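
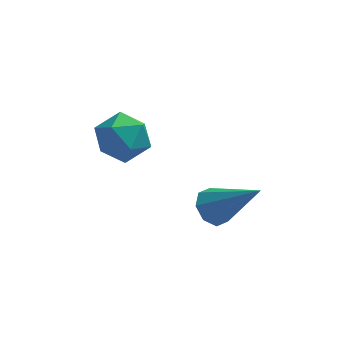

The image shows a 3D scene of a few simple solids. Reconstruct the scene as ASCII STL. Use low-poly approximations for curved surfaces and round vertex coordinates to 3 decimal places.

solid 
facet normal -0.650 0.304 -0.697
outer loop
vertex 2.905 -1.165 -0.323
vertex 2.526 -1.395 -0.07
vertex 2.735 -0.93 -0.062
endloop
endfacet
facet normal 0.785 0.618 -0.046
outer loop
vertex 2.905 -1.165 -0.323
vertex 2.735 -0.93 -0.062
vertex 3.534 -1.865 1.01
endloop
endfacet
facet normal -0.650 0.304 -0.697
outer loop
vertex 2.735 -0.93 -0.062
vertex 2.526 -1.395 -0.07
vertex 2.443 -0.967 0.194
endloop
endfacet
facet normal 0.316 0.819 0.479
outer loop
vertex 2.735 -0.93 -0.062
vertex 2.443 -0.967 0.194
vertex 3.534 -1.865 1.01
endloop
endfacet
facet normal -0.650 0.304 -0.697
outer loop
vertex 2.443 -0.967 0.194
vertex 2.526 -1.395 -0.07
vertex 2.2 -1.255 0.295
endloop
endfacet
facet normal -0.228 0.488 0.842
outer loop
vertex 2.443 -0.967 0.194
vertex 2.2 -1.255 0.295
vertex 3.534 -1.865 1.01
endloop
endfacet
facet normal -0.650 0.302 -0.697
outer loop
vertex 2.2 -1.255 0.295
vertex 2.526 -1.395 -0.07
vertex 2.148 -1.625 0.183
endloop
endfacet
facet normal -0.527 -0.178 0.831
outer loop
vertex 2.2 -1.255 0.295
vertex 2.148 -1.625 0.183
vertex 3.534 -1.865 1.01
endloop
endfacet
facet normal -0.650 0.302 -0.697
outer loop
vertex 2.148 -1.625 0.183
vertex 2.526 -1.395 -0.07
vertex 2.318 -1.861 -0.078
endloop
endfacet
facet normal -0.407 -0.793 0.452
outer loop
vertex 2.148 -1.625 0.183
vertex 2.318 -1.861 -0.078
vertex 3.534 -1.865 1.01
endloop
endfacet
facet normal -0.650 0.302 -0.697
outer loop
vertex 2.318 -1.861 -0.078
vertex 2.526 -1.395 -0.07
vertex 2.61 -1.823 -0.334
endloop
endfacet
facet normal 0.064 -0.995 -0.075
outer loop
vertex 2.318 -1.861 -0.078
vertex 2.61 -1.823 -0.334
vertex 3.534 -1.865 1.01
endloop
endfacet
facet normal -0.651 0.302 -0.697
outer loop
vertex 2.61 -1.823 -0.334
vertex 2.526 -1.395 -0.07
vertex 2.853 -1.535 -0.436
endloop
endfacet
facet normal 0.605 -0.665 -0.437
outer loop
vertex 2.61 -1.823 -0.334
vertex 2.853 -1.535 -0.436
vertex 3.534 -1.865 1.01
endloop
endfacet
facet normal -0.650 0.304 -0.697
outer loop
vertex 2.853 -1.535 -0.436
vertex 2.526 -1.395 -0.07
vertex 2.905 -1.165 -0.323
endloop
endfacet
facet normal 0.905 0.003 -0.426
outer loop
vertex 2.853 -1.535 -0.436
vertex 2.905 -1.165 -0.323
vertex 3.534 -1.865 1.01
endloop
endfacet
facet normal 0.108 0.956 0.271
outer loop
vertex 0.267 0.68 0.866
vertex 0.406 0.474 1.537
vertex 0.94 0.547 1.068
endloop
endfacet
facet normal 0.294 0.863 -0.410
outer loop
vertex 0.267 0.68 0.866
vertex 0.94 0.547 1.068
vertex 0.707 0.323 0.43
endloop
endfacet
facet normal -0.270 0.593 -0.758
outer loop
vertex 0.267 0.68 0.866
vertex 0.707 0.323 0.43
vertex 0.029 0.11 0.505
endloop
endfacet
facet normal -0.803 0.520 -0.291
outer loop
vertex 0.267 0.68 0.866
vertex 0.029 0.11 0.505
vertex -0.158 0.204 1.189
endloop
endfacet
facet normal -0.570 0.745 0.347
outer loop
vertex 0.267 0.68 0.866
vertex -0.158 0.204 1.189
vertex 0.406 0.474 1.537
endloop
endfacet
facet normal 0.817 0.381 -0.432
outer loop
vertex 0.707 0.323 0.43
vertex 0.94 0.547 1.068
vertex 1.118 -0.104 0.831
endloop
endfacet
facet normal 0.517 0.531 0.672
outer loop
vertex 0.94 0.547 1.068
vertex 0.406 0.474 1.537
vertex 0.931 -0.01 1.515
endloop
endfacet
facet normal -0.579 0.187 0.793
outer loop
vertex 0.406 0.474 1.537
vertex -0.158 0.204 1.189
vertex 0.253 -0.223 1.59
endloop
endfacet
facet normal -0.956 -0.175 -0.237
outer loop
vertex -0.158 0.204 1.189
vertex 0.029 0.11 0.505
vertex 0.02 -0.447 0.952
endloop
endfacet
facet normal -0.093 -0.055 -0.994
outer loop
vertex 0.029 0.11 0.505
vertex 0.707 0.323 0.43
vertex 0.554 -0.374 0.483
endloop
endfacet
facet normal 0.803 -0.520 0.291
outer loop
vertex 0.693 -0.58 1.154
vertex 1.118 -0.104 0.831
vertex 0.931 -0.01 1.515
endloop
endfacet
facet normal 0.270 -0.593 0.758
outer loop
vertex 0.693 -0.58 1.154
vertex 0.931 -0.01 1.515
vertex 0.253 -0.223 1.59
endloop
endfacet
facet normal -0.294 -0.863 0.410
outer loop
vertex 0.693 -0.58 1.154
vertex 0.253 -0.223 1.59
vertex 0.02 -0.447 0.952
endloop
endfacet
facet normal -0.108 -0.956 -0.271
outer loop
vertex 0.693 -0.58 1.154
vertex 0.02 -0.447 0.952
vertex 0.554 -0.374 0.483
endloop
endfacet
facet normal 0.570 -0.745 -0.347
outer loop
vertex 0.693 -0.58 1.154
vertex 0.554 -0.374 0.483
vertex 1.118 -0.104 0.831
endloop
endfacet
facet normal 0.956 0.175 0.237
outer loop
vertex 0.931 -0.01 1.515
vertex 1.118 -0.104 0.831
vertex 0.94 0.547 1.068
endloop
endfacet
facet normal 0.093 0.055 0.994
outer loop
vertex 0.253 -0.223 1.59
vertex 0.931 -0.01 1.515
vertex 0.406 0.474 1.537
endloop
endfacet
facet normal -0.817 -0.381 0.432
outer loop
vertex 0.02 -0.447 0.952
vertex 0.253 -0.223 1.59
vertex -0.158 0.204 1.189
endloop
endfacet
facet normal -0.517 -0.531 -0.672
outer loop
vertex 0.554 -0.374 0.483
vertex 0.02 -0.447 0.952
vertex 0.029 0.11 0.505
endloop
endfacet
facet normal 0.579 -0.187 -0.793
outer loop
vertex 1.118 -0.104 0.831
vertex 0.554 -0.374 0.483
vertex 0.707 0.323 0.43
endloop
endfacet

endsolid


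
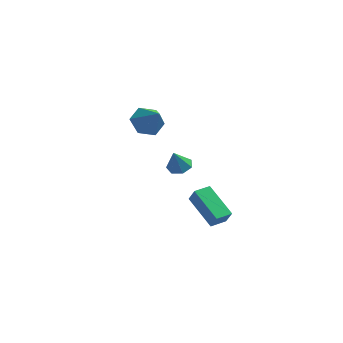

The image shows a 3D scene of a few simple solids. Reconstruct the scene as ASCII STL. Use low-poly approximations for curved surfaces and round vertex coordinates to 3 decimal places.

solid 
facet normal -0.482 0.482 -0.732
outer loop
vertex -0.801 3.157 0.961
vertex -1.592 2.821 1.261
vertex -1.283 3.616 1.581
endloop
endfacet
facet normal 0.842 0.410 0.351
outer loop
vertex -0.801 3.157 0.961
vertex -1.283 3.616 1.581
vertex -0.868 2.099 2.359
endloop
endfacet
facet normal -0.483 0.482 -0.731
outer loop
vertex -1.283 3.616 1.581
vertex -1.592 2.821 1.261
vertex -2.074 3.28 1.882
endloop
endfacet
facet normal 0.127 0.480 0.868
outer loop
vertex -1.283 3.616 1.581
vertex -2.074 3.28 1.882
vertex -0.868 2.099 2.359
endloop
endfacet
facet normal -0.483 0.482 -0.731
outer loop
vertex -2.074 3.28 1.882
vertex -1.592 2.821 1.261
vertex -2.383 2.486 1.562
endloop
endfacet
facet normal -0.491 -0.155 0.858
outer loop
vertex -2.074 3.28 1.882
vertex -2.383 2.486 1.562
vertex -0.868 2.099 2.359
endloop
endfacet
facet normal -0.482 0.481 -0.732
outer loop
vertex -2.383 2.486 1.562
vertex -1.592 2.821 1.261
vertex -1.9 2.027 0.942
endloop
endfacet
facet normal -0.393 -0.859 0.330
outer loop
vertex -2.383 2.486 1.562
vertex -1.9 2.027 0.942
vertex -0.868 2.099 2.359
endloop
endfacet
facet normal -0.483 0.481 -0.732
outer loop
vertex -1.9 2.027 0.942
vertex -1.592 2.821 1.261
vertex -1.11 2.362 0.641
endloop
endfacet
facet normal 0.322 -0.928 -0.187
outer loop
vertex -1.9 2.027 0.942
vertex -1.11 2.362 0.641
vertex -0.868 2.099 2.359
endloop
endfacet
facet normal -0.482 0.482 -0.732
outer loop
vertex -1.11 2.362 0.641
vertex -1.592 2.821 1.261
vertex -0.801 3.157 0.961
endloop
endfacet
facet normal 0.939 -0.294 -0.177
outer loop
vertex -1.11 2.362 0.641
vertex -0.801 3.157 0.961
vertex -0.868 2.099 2.359
endloop
endfacet
facet normal 0.204 0.286 -0.936
outer loop
vertex 1.567 -3.812 2.938
vertex 0.991 -3.624 2.87
vertex 1.472 -3.308 3.071
endloop
endfacet
facet normal 0.768 -0.024 0.640
outer loop
vertex 1.567 -3.812 2.938
vertex 1.472 -3.308 3.071
vertex 0.769 -3.936 3.89
endloop
endfacet
facet normal 0.204 0.285 -0.937
outer loop
vertex 1.472 -3.308 3.071
vertex 0.991 -3.624 2.87
vertex 1.015 -3.043 3.052
endloop
endfacet
facet normal 0.318 0.601 0.734
outer loop
vertex 1.472 -3.308 3.071
vertex 1.015 -3.043 3.052
vertex 0.769 -3.936 3.89
endloop
endfacet
facet normal 0.204 0.285 -0.937
outer loop
vertex 1.015 -3.043 3.052
vertex 0.991 -3.624 2.87
vertex 0.539 -3.215 2.896
endloop
endfacet
facet normal -0.438 0.676 0.592
outer loop
vertex 1.015 -3.043 3.052
vertex 0.539 -3.215 2.896
vertex 0.769 -3.936 3.89
endloop
endfacet
facet normal 0.204 0.285 -0.936
outer loop
vertex 0.539 -3.215 2.896
vertex 0.991 -3.624 2.87
vertex 0.404 -3.696 2.72
endloop
endfacet
facet normal -0.936 0.145 0.322
outer loop
vertex 0.539 -3.215 2.896
vertex 0.404 -3.696 2.72
vertex 0.769 -3.936 3.89
endloop
endfacet
facet normal 0.204 0.285 -0.936
outer loop
vertex 0.404 -3.696 2.72
vertex 0.991 -3.624 2.87
vertex 0.711 -4.123 2.657
endloop
endfacet
facet normal -0.796 -0.591 0.127
outer loop
vertex 0.404 -3.696 2.72
vertex 0.711 -4.123 2.657
vertex 0.769 -3.936 3.89
endloop
endfacet
facet normal 0.204 0.285 -0.936
outer loop
vertex 0.711 -4.123 2.657
vertex 0.991 -3.624 2.87
vertex 1.228 -4.174 2.754
endloop
endfacet
facet normal -0.126 -0.980 0.155
outer loop
vertex 0.711 -4.123 2.657
vertex 1.228 -4.174 2.754
vertex 0.769 -3.936 3.89
endloop
endfacet
facet normal 0.204 0.285 -0.937
outer loop
vertex 1.228 -4.174 2.754
vertex 0.991 -3.624 2.87
vertex 1.567 -3.812 2.938
endloop
endfacet
facet normal 0.569 -0.728 0.383
outer loop
vertex 1.228 -4.174 2.754
vertex 1.567 -3.812 2.938
vertex 0.769 -3.936 3.89
endloop
endfacet
facet normal -0.623 0.635 0.457
outer loop
vertex 1.134 0.015 -1.476
vertex 1.767 0.667 -1.519
vertex 0.826 0.263 -2.24
endloop
endfacet
facet normal -0.695 -0.717 0.048
outer loop
vertex 2.053 -0.987 -3.141
vertex 1.134 0.015 -1.476
vertex 0.826 0.263 -2.24
endloop
endfacet
facet normal -0.623 0.634 0.458
outer loop
vertex 0.826 0.263 -2.24
vertex 1.767 0.667 -1.519
vertex 1.459 0.916 -2.283
endloop
endfacet
facet normal -0.358 0.289 -0.888
outer loop
vertex 1.459 0.916 -2.283
vertex 2.053 -0.987 -3.141
vertex 0.826 0.263 -2.24
endloop
endfacet
facet normal 0.358 -0.289 0.888
outer loop
vertex 1.134 0.015 -1.476
vertex 2.994 -0.583 -2.42
vertex 1.767 0.667 -1.519
endloop
endfacet
facet normal -0.696 -0.717 0.047
outer loop
vertex 2.361 -1.236 -2.377
vertex 1.134 0.015 -1.476
vertex 2.053 -0.987 -3.141
endloop
endfacet
facet normal 0.358 -0.289 0.888
outer loop
vertex 2.361 -1.236 -2.377
vertex 2.994 -0.583 -2.42
vertex 1.134 0.015 -1.476
endloop
endfacet
facet normal 0.696 0.717 -0.047
outer loop
vertex 1.767 0.667 -1.519
vertex 2.994 -0.583 -2.42
vertex 1.459 0.916 -2.283
endloop
endfacet
facet normal -0.358 0.289 -0.888
outer loop
vertex 2.686 -0.335 -3.184
vertex 2.053 -0.987 -3.141
vertex 1.459 0.916 -2.283
endloop
endfacet
facet normal 0.696 0.717 -0.048
outer loop
vertex 1.459 0.916 -2.283
vertex 2.994 -0.583 -2.42
vertex 2.686 -0.335 -3.184
endloop
endfacet
facet normal 0.623 -0.635 -0.458
outer loop
vertex 2.686 -0.335 -3.184
vertex 2.361 -1.236 -2.377
vertex 2.053 -0.987 -3.141
endloop
endfacet
facet normal 0.623 -0.634 -0.457
outer loop
vertex 2.994 -0.583 -2.42
vertex 2.361 -1.236 -2.377
vertex 2.686 -0.335 -3.184
endloop
endfacet

endsolid


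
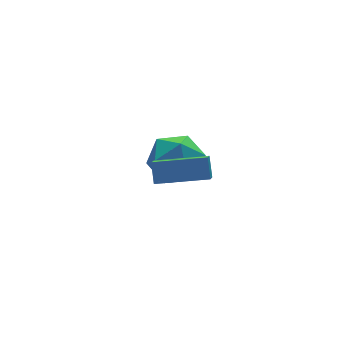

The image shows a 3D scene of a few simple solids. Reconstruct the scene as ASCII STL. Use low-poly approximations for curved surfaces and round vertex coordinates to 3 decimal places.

solid 
facet normal 0.142 0.406 0.903
outer loop
vertex -1.238 3.118 -2.055
vertex -0.696 2.06 -1.664
vertex -0.003 2.965 -2.18
endloop
endfacet
facet normal 0.152 0.907 0.393
outer loop
vertex -1.238 3.118 -2.055
vertex -0.003 2.965 -2.18
vertex -0.667 3.479 -3.108
endloop
endfacet
facet normal -0.471 0.881 0.047
outer loop
vertex -1.238 3.118 -2.055
vertex -0.667 3.479 -3.108
vertex -1.77 2.893 -3.164
endloop
endfacet
facet normal -0.866 0.365 0.341
outer loop
vertex -1.238 3.118 -2.055
vertex -1.77 2.893 -3.164
vertex -1.789 2.015 -2.272
endloop
endfacet
facet normal -0.487 0.072 0.870
outer loop
vertex -1.238 3.118 -2.055
vertex -1.789 2.015 -2.272
vertex -0.696 2.06 -1.664
endloop
endfacet
facet normal 0.669 0.740 -0.069
outer loop
vertex -0.667 3.479 -3.108
vertex -0.003 2.965 -2.18
vertex 0.229 2.645 -3.368
endloop
endfacet
facet normal 0.653 -0.070 0.754
outer loop
vertex -0.003 2.965 -2.18
vertex -0.696 2.06 -1.664
vertex 0.21 1.767 -2.476
endloop
endfacet
facet normal -0.365 -0.611 0.702
outer loop
vertex -0.696 2.06 -1.664
vertex -1.789 2.015 -2.272
vertex -0.893 1.181 -2.532
endloop
endfacet
facet normal -0.979 -0.136 -0.155
outer loop
vertex -1.789 2.015 -2.272
vertex -1.77 2.893 -3.164
vertex -1.557 1.695 -3.46
endloop
endfacet
facet normal -0.339 0.698 -0.630
outer loop
vertex -1.77 2.893 -3.164
vertex -0.667 3.479 -3.108
vertex -0.864 2.6 -3.976
endloop
endfacet
facet normal 0.866 -0.365 -0.341
outer loop
vertex -0.322 1.542 -3.585
vertex 0.229 2.645 -3.368
vertex 0.21 1.767 -2.476
endloop
endfacet
facet normal 0.471 -0.881 -0.047
outer loop
vertex -0.322 1.542 -3.585
vertex 0.21 1.767 -2.476
vertex -0.893 1.181 -2.532
endloop
endfacet
facet normal -0.152 -0.907 -0.393
outer loop
vertex -0.322 1.542 -3.585
vertex -0.893 1.181 -2.532
vertex -1.557 1.695 -3.46
endloop
endfacet
facet normal -0.142 -0.406 -0.903
outer loop
vertex -0.322 1.542 -3.585
vertex -1.557 1.695 -3.46
vertex -0.864 2.6 -3.976
endloop
endfacet
facet normal 0.487 -0.072 -0.870
outer loop
vertex -0.322 1.542 -3.585
vertex -0.864 2.6 -3.976
vertex 0.229 2.645 -3.368
endloop
endfacet
facet normal 0.979 0.136 0.155
outer loop
vertex 0.21 1.767 -2.476
vertex 0.229 2.645 -3.368
vertex -0.003 2.965 -2.18
endloop
endfacet
facet normal 0.339 -0.698 0.630
outer loop
vertex -0.893 1.181 -2.532
vertex 0.21 1.767 -2.476
vertex -0.696 2.06 -1.664
endloop
endfacet
facet normal -0.669 -0.740 0.069
outer loop
vertex -1.557 1.695 -3.46
vertex -0.893 1.181 -2.532
vertex -1.789 2.015 -2.272
endloop
endfacet
facet normal -0.653 0.070 -0.754
outer loop
vertex -0.864 2.6 -3.976
vertex -1.557 1.695 -3.46
vertex -1.77 2.893 -3.164
endloop
endfacet
facet normal 0.365 0.611 -0.702
outer loop
vertex 0.229 2.645 -3.368
vertex -0.864 2.6 -3.976
vertex -0.667 3.479 -3.108
endloop
endfacet
facet normal -0.904 0.404 -0.137
outer loop
vertex -3.51 -1.901 0.375
vertex -3.369 -1.345 1.082
vertex -3.14 -1.267 -0.197
endloop
endfacet
facet normal -0.155 -0.611 -0.777
outer loop
vertex -1.331 -2.075 0.078
vertex -3.51 -1.901 0.375
vertex -3.14 -1.267 -0.197
endloop
endfacet
facet normal -0.904 0.405 -0.137
outer loop
vertex -3.14 -1.267 -0.197
vertex -3.369 -1.345 1.082
vertex -2.999 -0.712 0.51
endloop
endfacet
facet normal 0.398 0.681 -0.614
outer loop
vertex -2.999 -0.712 0.51
vertex -1.331 -2.075 0.078
vertex -3.14 -1.267 -0.197
endloop
endfacet
facet normal -0.398 -0.681 0.615
outer loop
vertex -3.51 -1.901 0.375
vertex -1.56 -2.153 1.357
vertex -3.369 -1.345 1.082
endloop
endfacet
facet normal -0.155 -0.611 -0.776
outer loop
vertex -1.701 -2.708 0.65
vertex -3.51 -1.901 0.375
vertex -1.331 -2.075 0.078
endloop
endfacet
facet normal -0.397 -0.682 0.614
outer loop
vertex -1.701 -2.708 0.65
vertex -1.56 -2.153 1.357
vertex -3.51 -1.901 0.375
endloop
endfacet
facet normal 0.155 0.611 0.776
outer loop
vertex -3.369 -1.345 1.082
vertex -1.56 -2.153 1.357
vertex -2.999 -0.712 0.51
endloop
endfacet
facet normal 0.397 0.681 -0.615
outer loop
vertex -1.19 -1.519 0.785
vertex -1.331 -2.075 0.078
vertex -2.999 -0.712 0.51
endloop
endfacet
facet normal 0.154 0.611 0.777
outer loop
vertex -2.999 -0.712 0.51
vertex -1.56 -2.153 1.357
vertex -1.19 -1.519 0.785
endloop
endfacet
facet normal 0.904 -0.404 0.138
outer loop
vertex -1.19 -1.519 0.785
vertex -1.701 -2.708 0.65
vertex -1.331 -2.075 0.078
endloop
endfacet
facet normal 0.904 -0.404 0.137
outer loop
vertex -1.56 -2.153 1.357
vertex -1.701 -2.708 0.65
vertex -1.19 -1.519 0.785
endloop
endfacet

endsolid


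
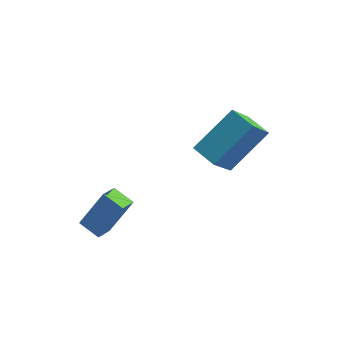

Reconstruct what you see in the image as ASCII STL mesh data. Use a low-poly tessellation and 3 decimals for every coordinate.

solid 
facet normal -0.806 0.553 0.212
outer loop
vertex 0.675 2.217 0.301
vertex 1.883 3.477 1.607
vertex 1.106 3.46 -1.297
endloop
endfacet
facet normal -0.554 -0.578 -0.599
outer loop
vertex 1.977 2.863 -1.527
vertex 0.675 2.217 0.301
vertex 1.106 3.46 -1.297
endloop
endfacet
facet normal -0.806 0.553 0.212
outer loop
vertex 1.106 3.46 -1.297
vertex 1.883 3.477 1.607
vertex 2.314 4.72 0.009
endloop
endfacet
facet normal 0.208 0.601 -0.772
outer loop
vertex 2.314 4.72 0.009
vertex 1.977 2.863 -1.527
vertex 1.106 3.46 -1.297
endloop
endfacet
facet normal -0.208 -0.601 0.772
outer loop
vertex 0.675 2.217 0.301
vertex 2.754 2.88 1.377
vertex 1.883 3.477 1.607
endloop
endfacet
facet normal -0.554 -0.578 -0.599
outer loop
vertex 1.546 1.62 0.071
vertex 0.675 2.217 0.301
vertex 1.977 2.863 -1.527
endloop
endfacet
facet normal -0.208 -0.601 0.772
outer loop
vertex 1.546 1.62 0.071
vertex 2.754 2.88 1.377
vertex 0.675 2.217 0.301
endloop
endfacet
facet normal 0.554 0.578 0.599
outer loop
vertex 1.883 3.477 1.607
vertex 2.754 2.88 1.377
vertex 2.314 4.72 0.009
endloop
endfacet
facet normal 0.208 0.601 -0.772
outer loop
vertex 3.185 4.123 -0.221
vertex 1.977 2.863 -1.527
vertex 2.314 4.72 0.009
endloop
endfacet
facet normal 0.554 0.578 0.599
outer loop
vertex 2.314 4.72 0.009
vertex 2.754 2.88 1.377
vertex 3.185 4.123 -0.221
endloop
endfacet
facet normal 0.806 -0.553 -0.212
outer loop
vertex 3.185 4.123 -0.221
vertex 1.546 1.62 0.071
vertex 1.977 2.863 -1.527
endloop
endfacet
facet normal 0.806 -0.553 -0.212
outer loop
vertex 2.754 2.88 1.377
vertex 1.546 1.62 0.071
vertex 3.185 4.123 -0.221
endloop
endfacet
facet normal -0.471 -0.336 -0.816
outer loop
vertex -2.947 -0.723 -1.983
vertex -2.733 0.083 -2.438
vertex -2.154 -1.104 -2.284
endloop
endfacet
facet normal -0.225 -0.848 0.480
outer loop
vertex -1.367 -0.543 -0.922
vertex -2.947 -0.723 -1.983
vertex -2.154 -1.104 -2.284
endloop
endfacet
facet normal -0.471 -0.336 -0.816
outer loop
vertex -2.154 -1.104 -2.284
vertex -2.733 0.083 -2.438
vertex -1.94 -0.298 -2.739
endloop
endfacet
facet normal 0.853 -0.409 -0.324
outer loop
vertex -1.94 -0.298 -2.739
vertex -1.367 -0.543 -0.922
vertex -2.154 -1.104 -2.284
endloop
endfacet
facet normal -0.853 0.409 0.324
outer loop
vertex -2.947 -0.723 -1.983
vertex -1.946 0.644 -1.076
vertex -2.733 0.083 -2.438
endloop
endfacet
facet normal -0.225 -0.848 0.480
outer loop
vertex -2.16 -0.162 -0.621
vertex -2.947 -0.723 -1.983
vertex -1.367 -0.543 -0.922
endloop
endfacet
facet normal -0.853 0.409 0.324
outer loop
vertex -2.16 -0.162 -0.621
vertex -1.946 0.644 -1.076
vertex -2.947 -0.723 -1.983
endloop
endfacet
facet normal 0.225 0.848 -0.480
outer loop
vertex -2.733 0.083 -2.438
vertex -1.946 0.644 -1.076
vertex -1.94 -0.298 -2.739
endloop
endfacet
facet normal 0.853 -0.409 -0.324
outer loop
vertex -1.153 0.263 -1.377
vertex -1.367 -0.543 -0.922
vertex -1.94 -0.298 -2.739
endloop
endfacet
facet normal 0.225 0.848 -0.480
outer loop
vertex -1.94 -0.298 -2.739
vertex -1.946 0.644 -1.076
vertex -1.153 0.263 -1.377
endloop
endfacet
facet normal 0.471 0.336 0.816
outer loop
vertex -1.153 0.263 -1.377
vertex -2.16 -0.162 -0.621
vertex -1.367 -0.543 -0.922
endloop
endfacet
facet normal 0.471 0.336 0.816
outer loop
vertex -1.946 0.644 -1.076
vertex -2.16 -0.162 -0.621
vertex -1.153 0.263 -1.377
endloop
endfacet

endsolid


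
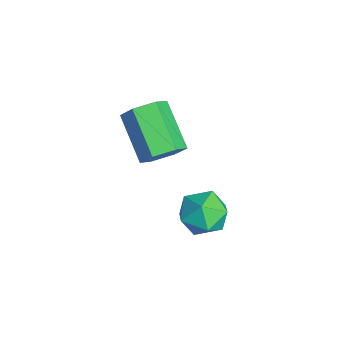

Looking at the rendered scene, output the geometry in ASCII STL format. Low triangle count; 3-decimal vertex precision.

solid 
facet normal 0.189 0.436 0.880
outer loop
vertex 0.471 -1.761 -2.449
vertex -0.114 -1.948 -2.231
vertex 0.404 -2.336 -2.15
endloop
endfacet
facet normal 0.792 0.206 0.574
outer loop
vertex 0.471 -1.761 -2.449
vertex 0.404 -2.336 -2.15
vertex 0.777 -2.287 -2.682
endloop
endfacet
facet normal 0.850 0.523 -0.065
outer loop
vertex 0.471 -1.761 -2.449
vertex 0.777 -2.287 -2.682
vertex 0.489 -1.87 -3.092
endloop
endfacet
facet normal 0.284 0.947 -0.153
outer loop
vertex 0.471 -1.761 -2.449
vertex 0.489 -1.87 -3.092
vertex -0.061 -1.66 -2.813
endloop
endfacet
facet normal -0.125 0.894 0.431
outer loop
vertex 0.471 -1.761 -2.449
vertex -0.061 -1.66 -2.813
vertex -0.114 -1.948 -2.231
endloop
endfacet
facet normal 0.732 -0.496 0.467
outer loop
vertex 0.777 -2.287 -2.682
vertex 0.404 -2.336 -2.15
vertex 0.381 -2.8 -2.607
endloop
endfacet
facet normal -0.244 -0.124 0.962
outer loop
vertex 0.404 -2.336 -2.15
vertex -0.114 -1.948 -2.231
vertex -0.169 -2.59 -2.328
endloop
endfacet
facet normal -0.752 0.615 0.236
outer loop
vertex -0.114 -1.948 -2.231
vertex -0.061 -1.66 -2.813
vertex -0.457 -2.173 -2.738
endloop
endfacet
facet normal -0.091 0.701 -0.707
outer loop
vertex -0.061 -1.66 -2.813
vertex 0.489 -1.87 -3.092
vertex -0.084 -2.124 -3.27
endloop
endfacet
facet normal 0.825 0.015 -0.565
outer loop
vertex 0.489 -1.87 -3.092
vertex 0.777 -2.287 -2.682
vertex 0.434 -2.512 -3.189
endloop
endfacet
facet normal -0.284 -0.947 0.153
outer loop
vertex -0.151 -2.699 -2.971
vertex 0.381 -2.8 -2.607
vertex -0.169 -2.59 -2.328
endloop
endfacet
facet normal -0.850 -0.523 0.065
outer loop
vertex -0.151 -2.699 -2.971
vertex -0.169 -2.59 -2.328
vertex -0.457 -2.173 -2.738
endloop
endfacet
facet normal -0.792 -0.206 -0.574
outer loop
vertex -0.151 -2.699 -2.971
vertex -0.457 -2.173 -2.738
vertex -0.084 -2.124 -3.27
endloop
endfacet
facet normal -0.189 -0.436 -0.880
outer loop
vertex -0.151 -2.699 -2.971
vertex -0.084 -2.124 -3.27
vertex 0.434 -2.512 -3.189
endloop
endfacet
facet normal 0.125 -0.894 -0.431
outer loop
vertex -0.151 -2.699 -2.971
vertex 0.434 -2.512 -3.189
vertex 0.381 -2.8 -2.607
endloop
endfacet
facet normal 0.091 -0.701 0.707
outer loop
vertex -0.169 -2.59 -2.328
vertex 0.381 -2.8 -2.607
vertex 0.404 -2.336 -2.15
endloop
endfacet
facet normal -0.825 -0.015 0.565
outer loop
vertex -0.457 -2.173 -2.738
vertex -0.169 -2.59 -2.328
vertex -0.114 -1.948 -2.231
endloop
endfacet
facet normal -0.732 0.496 -0.467
outer loop
vertex -0.084 -2.124 -3.27
vertex -0.457 -2.173 -2.738
vertex -0.061 -1.66 -2.813
endloop
endfacet
facet normal 0.244 0.124 -0.962
outer loop
vertex 0.434 -2.512 -3.189
vertex -0.084 -2.124 -3.27
vertex 0.489 -1.87 -3.092
endloop
endfacet
facet normal 0.752 -0.615 -0.236
outer loop
vertex 0.381 -2.8 -2.607
vertex 0.434 -2.512 -3.189
vertex 0.777 -2.287 -2.682
endloop
endfacet
facet normal 0.822 0.146 -0.550
outer loop
vertex 0.015 -2.81 -0.272
vertex -0.236 -3.034 -0.707
vertex -0.272 -2.493 -0.617
endloop
endfacet
facet normal 0.225 0.803 0.551
outer loop
vertex 0.015 -2.81 -0.272
vertex -0.272 -2.493 -0.617
vertex -1.053 -3.002 0.443
endloop
endfacet
facet normal 0.224 0.804 0.551
outer loop
vertex -1.053 -3.002 0.443
vertex -0.272 -2.493 -0.617
vertex -1.341 -2.685 0.098
endloop
endfacet
facet normal -0.822 -0.149 0.550
outer loop
vertex -1.053 -3.002 0.443
vertex -1.341 -2.685 0.098
vertex -1.304 -3.226 0.007
endloop
endfacet
facet normal 0.822 0.146 -0.550
outer loop
vertex -0.272 -2.493 -0.617
vertex -0.236 -3.034 -0.707
vertex -0.523 -2.717 -1.052
endloop
endfacet
facet normal -0.341 0.901 -0.267
outer loop
vertex -0.272 -2.493 -0.617
vertex -0.523 -2.717 -1.052
vertex -1.341 -2.685 0.098
endloop
endfacet
facet normal -0.339 0.902 -0.267
outer loop
vertex -1.341 -2.685 0.098
vertex -0.523 -2.717 -1.052
vertex -1.592 -2.908 -0.337
endloop
endfacet
facet normal -0.822 -0.149 0.550
outer loop
vertex -1.341 -2.685 0.098
vertex -1.592 -2.908 -0.337
vertex -1.304 -3.226 0.007
endloop
endfacet
facet normal 0.823 0.147 -0.549
outer loop
vertex -0.523 -2.717 -1.052
vertex -0.236 -3.034 -0.707
vertex -0.487 -3.258 -1.143
endloop
endfacet
facet normal -0.565 0.100 -0.819
outer loop
vertex -0.523 -2.717 -1.052
vertex -0.487 -3.258 -1.143
vertex -1.592 -2.908 -0.337
endloop
endfacet
facet normal -0.566 0.099 -0.819
outer loop
vertex -1.592 -2.908 -0.337
vertex -0.487 -3.258 -1.143
vertex -1.555 -3.45 -0.428
endloop
endfacet
facet normal -0.822 -0.149 0.550
outer loop
vertex -1.592 -2.908 -0.337
vertex -1.555 -3.45 -0.428
vertex -1.304 -3.226 0.007
endloop
endfacet
facet normal 0.822 0.149 -0.550
outer loop
vertex -0.487 -3.258 -1.143
vertex -0.236 -3.034 -0.707
vertex -0.199 -3.575 -0.798
endloop
endfacet
facet normal -0.224 -0.804 -0.551
outer loop
vertex -0.487 -3.258 -1.143
vertex -0.199 -3.575 -0.798
vertex -1.555 -3.45 -0.428
endloop
endfacet
facet normal -0.225 -0.803 -0.551
outer loop
vertex -1.555 -3.45 -0.428
vertex -0.199 -3.575 -0.798
vertex -1.268 -3.767 -0.083
endloop
endfacet
facet normal -0.822 -0.146 0.550
outer loop
vertex -1.555 -3.45 -0.428
vertex -1.268 -3.767 -0.083
vertex -1.304 -3.226 0.007
endloop
endfacet
facet normal 0.822 0.149 -0.550
outer loop
vertex -0.199 -3.575 -0.798
vertex -0.236 -3.034 -0.707
vertex 0.052 -3.352 -0.363
endloop
endfacet
facet normal 0.340 -0.902 0.266
outer loop
vertex -0.199 -3.575 -0.798
vertex 0.052 -3.352 -0.363
vertex -1.268 -3.767 -0.083
endloop
endfacet
facet normal 0.340 -0.901 0.268
outer loop
vertex -1.268 -3.767 -0.083
vertex 0.052 -3.352 -0.363
vertex -1.017 -3.543 0.352
endloop
endfacet
facet normal -0.822 -0.146 0.550
outer loop
vertex -1.268 -3.767 -0.083
vertex -1.017 -3.543 0.352
vertex -1.304 -3.226 0.007
endloop
endfacet
facet normal 0.822 0.149 -0.550
outer loop
vertex 0.052 -3.352 -0.363
vertex -0.236 -3.034 -0.707
vertex 0.015 -2.81 -0.272
endloop
endfacet
facet normal 0.565 -0.099 0.819
outer loop
vertex 0.052 -3.352 -0.363
vertex 0.015 -2.81 -0.272
vertex -1.017 -3.543 0.352
endloop
endfacet
facet normal 0.566 -0.100 0.818
outer loop
vertex -1.017 -3.543 0.352
vertex 0.015 -2.81 -0.272
vertex -1.053 -3.002 0.443
endloop
endfacet
facet normal -0.823 -0.147 0.549
outer loop
vertex -1.017 -3.543 0.352
vertex -1.053 -3.002 0.443
vertex -1.304 -3.226 0.007
endloop
endfacet

endsolid


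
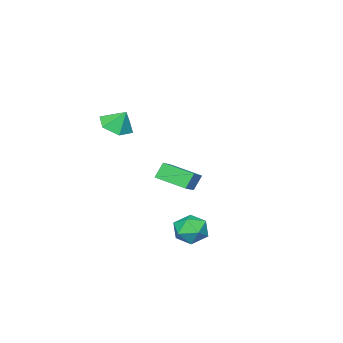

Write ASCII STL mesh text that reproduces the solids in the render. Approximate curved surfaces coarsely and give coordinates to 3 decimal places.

solid 
facet normal 0.078 -0.517 -0.853
outer loop
vertex 2.807 0.119 3.59
vertex 1.893 0.145 3.491
vertex 2.414 0.814 3.133
endloop
endfacet
facet normal 0.684 0.629 0.369
outer loop
vertex 2.807 0.119 3.59
vertex 2.414 0.814 3.133
vertex 1.807 0.715 4.429
endloop
endfacet
facet normal 0.078 -0.517 -0.853
outer loop
vertex 2.414 0.814 3.133
vertex 1.893 0.145 3.491
vertex 1.499 0.84 3.034
endloop
endfacet
facet normal 0.019 0.996 0.085
outer loop
vertex 2.414 0.814 3.133
vertex 1.499 0.84 3.034
vertex 1.807 0.715 4.429
endloop
endfacet
facet normal 0.077 -0.517 -0.853
outer loop
vertex 1.499 0.84 3.034
vertex 1.893 0.145 3.491
vertex 0.978 0.172 3.392
endloop
endfacet
facet normal -0.710 0.670 0.217
outer loop
vertex 1.499 0.84 3.034
vertex 0.978 0.172 3.392
vertex 1.807 0.715 4.429
endloop
endfacet
facet normal 0.077 -0.518 -0.852
outer loop
vertex 0.978 0.172 3.392
vertex 1.893 0.145 3.491
vertex 1.371 -0.523 3.85
endloop
endfacet
facet normal -0.775 -0.022 0.631
outer loop
vertex 0.978 0.172 3.392
vertex 1.371 -0.523 3.85
vertex 1.807 0.715 4.429
endloop
endfacet
facet normal 0.077 -0.518 -0.852
outer loop
vertex 1.371 -0.523 3.85
vertex 1.893 0.145 3.491
vertex 2.286 -0.549 3.949
endloop
endfacet
facet normal -0.110 -0.389 0.915
outer loop
vertex 1.371 -0.523 3.85
vertex 2.286 -0.549 3.949
vertex 1.807 0.715 4.429
endloop
endfacet
facet normal 0.078 -0.518 -0.852
outer loop
vertex 2.286 -0.549 3.949
vertex 1.893 0.145 3.491
vertex 2.807 0.119 3.59
endloop
endfacet
facet normal 0.619 -0.062 0.783
outer loop
vertex 2.286 -0.549 3.949
vertex 2.807 0.119 3.59
vertex 1.807 0.715 4.429
endloop
endfacet
facet normal -0.808 -0.551 0.208
outer loop
vertex -0.159 3.783 -2.777
vertex 0.35 2.984 -2.916
vertex 0.306 3.378 -2.045
endloop
endfacet
facet normal -0.824 0.069 0.562
outer loop
vertex -0.159 3.783 -2.777
vertex 0.306 3.378 -2.045
vertex 0.314 4.329 -2.15
endloop
endfacet
facet normal -0.798 0.597 0.082
outer loop
vertex -0.159 3.783 -2.777
vertex 0.314 4.329 -2.15
vertex 0.363 4.523 -3.085
endloop
endfacet
facet normal -0.765 0.304 -0.568
outer loop
vertex -0.159 3.783 -2.777
vertex 0.363 4.523 -3.085
vertex 0.385 3.692 -3.559
endloop
endfacet
facet normal -0.772 -0.406 -0.489
outer loop
vertex -0.159 3.783 -2.777
vertex 0.385 3.692 -3.559
vertex 0.35 2.984 -2.916
endloop
endfacet
facet normal -0.238 0.109 0.965
outer loop
vertex 0.314 4.329 -2.15
vertex 0.306 3.378 -2.045
vertex 1.115 3.868 -1.901
endloop
endfacet
facet normal -0.211 -0.895 0.394
outer loop
vertex 0.306 3.378 -2.045
vertex 0.35 2.984 -2.916
vertex 1.137 3.037 -2.375
endloop
endfacet
facet normal -0.151 -0.660 -0.735
outer loop
vertex 0.35 2.984 -2.916
vertex 0.385 3.692 -3.559
vertex 1.186 3.231 -3.31
endloop
endfacet
facet normal -0.142 0.488 -0.861
outer loop
vertex 0.385 3.692 -3.559
vertex 0.363 4.523 -3.085
vertex 1.194 4.182 -3.415
endloop
endfacet
facet normal -0.195 0.962 0.189
outer loop
vertex 0.363 4.523 -3.085
vertex 0.314 4.329 -2.15
vertex 1.15 4.576 -2.544
endloop
endfacet
facet normal 0.765 -0.304 0.568
outer loop
vertex 1.659 3.777 -2.683
vertex 1.115 3.868 -1.901
vertex 1.137 3.037 -2.375
endloop
endfacet
facet normal 0.798 -0.597 -0.082
outer loop
vertex 1.659 3.777 -2.683
vertex 1.137 3.037 -2.375
vertex 1.186 3.231 -3.31
endloop
endfacet
facet normal 0.824 -0.069 -0.562
outer loop
vertex 1.659 3.777 -2.683
vertex 1.186 3.231 -3.31
vertex 1.194 4.182 -3.415
endloop
endfacet
facet normal 0.808 0.551 -0.208
outer loop
vertex 1.659 3.777 -2.683
vertex 1.194 4.182 -3.415
vertex 1.15 4.576 -2.544
endloop
endfacet
facet normal 0.772 0.406 0.489
outer loop
vertex 1.659 3.777 -2.683
vertex 1.15 4.576 -2.544
vertex 1.115 3.868 -1.901
endloop
endfacet
facet normal 0.142 -0.488 0.861
outer loop
vertex 1.137 3.037 -2.375
vertex 1.115 3.868 -1.901
vertex 0.306 3.378 -2.045
endloop
endfacet
facet normal 0.195 -0.962 -0.189
outer loop
vertex 1.186 3.231 -3.31
vertex 1.137 3.037 -2.375
vertex 0.35 2.984 -2.916
endloop
endfacet
facet normal 0.238 -0.109 -0.965
outer loop
vertex 1.194 4.182 -3.415
vertex 1.186 3.231 -3.31
vertex 0.385 3.692 -3.559
endloop
endfacet
facet normal 0.211 0.895 -0.394
outer loop
vertex 1.15 4.576 -2.544
vertex 1.194 4.182 -3.415
vertex 0.363 4.523 -3.085
endloop
endfacet
facet normal 0.151 0.660 0.735
outer loop
vertex 1.115 3.868 -1.901
vertex 1.15 4.576 -2.544
vertex 0.314 4.329 -2.15
endloop
endfacet
facet normal -0.526 0.089 0.846
outer loop
vertex -3.159 -0.823 -1.07
vertex -1.583 0.001 -0.177
vertex -3.683 0.709 -1.557
endloop
endfacet
facet normal -0.792 -0.414 -0.449
outer loop
vertex -3.157 0.619 -2.403
vertex -3.159 -0.823 -1.07
vertex -3.683 0.709 -1.557
endloop
endfacet
facet normal -0.526 0.089 0.846
outer loop
vertex -3.683 0.709 -1.557
vertex -1.583 0.001 -0.177
vertex -2.107 1.532 -0.664
endloop
endfacet
facet normal -0.309 0.906 -0.289
outer loop
vertex -2.107 1.532 -0.664
vertex -3.157 0.619 -2.403
vertex -3.683 0.709 -1.557
endloop
endfacet
facet normal 0.310 -0.906 0.289
outer loop
vertex -3.159 -0.823 -1.07
vertex -1.057 -0.089 -1.023
vertex -1.583 0.001 -0.177
endloop
endfacet
facet normal -0.792 -0.414 -0.449
outer loop
vertex -2.633 -0.912 -1.916
vertex -3.159 -0.823 -1.07
vertex -3.157 0.619 -2.403
endloop
endfacet
facet normal 0.310 -0.906 0.288
outer loop
vertex -2.633 -0.912 -1.916
vertex -1.057 -0.089 -1.023
vertex -3.159 -0.823 -1.07
endloop
endfacet
facet normal 0.792 0.414 0.449
outer loop
vertex -1.583 0.001 -0.177
vertex -1.057 -0.089 -1.023
vertex -2.107 1.532 -0.664
endloop
endfacet
facet normal -0.310 0.906 -0.288
outer loop
vertex -1.581 1.443 -1.51
vertex -3.157 0.619 -2.403
vertex -2.107 1.532 -0.664
endloop
endfacet
facet normal 0.792 0.414 0.449
outer loop
vertex -2.107 1.532 -0.664
vertex -1.057 -0.089 -1.023
vertex -1.581 1.443 -1.51
endloop
endfacet
facet normal 0.526 -0.089 -0.846
outer loop
vertex -1.581 1.443 -1.51
vertex -2.633 -0.912 -1.916
vertex -3.157 0.619 -2.403
endloop
endfacet
facet normal 0.526 -0.089 -0.846
outer loop
vertex -1.057 -0.089 -1.023
vertex -2.633 -0.912 -1.916
vertex -1.581 1.443 -1.51
endloop
endfacet

endsolid


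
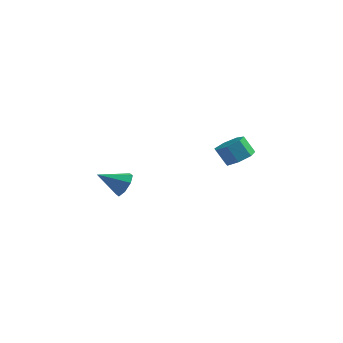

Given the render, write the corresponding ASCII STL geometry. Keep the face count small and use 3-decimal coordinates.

solid 
facet normal 0.532 0.022 -0.847
outer loop
vertex 3.727 2.508 -0.61
vertex 3.06 2.782 -1.022
vertex 3.65 3.224 -0.64
endloop
endfacet
facet normal 0.840 0.113 0.531
outer loop
vertex 3.727 2.508 -0.61
vertex 3.65 3.224 -0.64
vertex 3.147 2.485 0.313
endloop
endfacet
facet normal 0.840 0.113 0.531
outer loop
vertex 3.147 2.485 0.313
vertex 3.65 3.224 -0.64
vertex 3.07 3.201 0.283
endloop
endfacet
facet normal -0.531 -0.022 0.847
outer loop
vertex 3.147 2.485 0.313
vertex 3.07 3.201 0.283
vertex 2.48 2.758 -0.098
endloop
endfacet
facet normal 0.532 0.022 -0.847
outer loop
vertex 3.65 3.224 -0.64
vertex 3.06 2.782 -1.022
vertex 3.128 3.606 -0.958
endloop
endfacet
facet normal 0.439 0.848 0.297
outer loop
vertex 3.65 3.224 -0.64
vertex 3.128 3.606 -0.958
vertex 3.07 3.201 0.283
endloop
endfacet
facet normal 0.440 0.847 0.297
outer loop
vertex 3.07 3.201 0.283
vertex 3.128 3.606 -0.958
vertex 2.549 3.583 -0.035
endloop
endfacet
facet normal -0.532 -0.020 0.847
outer loop
vertex 3.07 3.201 0.283
vertex 2.549 3.583 -0.035
vertex 2.48 2.758 -0.098
endloop
endfacet
facet normal 0.531 0.022 -0.847
outer loop
vertex 3.128 3.606 -0.958
vertex 3.06 2.782 -1.022
vertex 2.555 3.368 -1.323
endloop
endfacet
facet normal -0.291 0.944 -0.159
outer loop
vertex 3.128 3.606 -0.958
vertex 2.555 3.368 -1.323
vertex 2.549 3.583 -0.035
endloop
endfacet
facet normal -0.291 0.944 -0.159
outer loop
vertex 2.549 3.583 -0.035
vertex 2.555 3.368 -1.323
vertex 1.976 3.345 -0.4
endloop
endfacet
facet normal -0.531 -0.020 0.847
outer loop
vertex 2.549 3.583 -0.035
vertex 1.976 3.345 -0.4
vertex 2.48 2.758 -0.098
endloop
endfacet
facet normal 0.531 0.022 -0.847
outer loop
vertex 2.555 3.368 -1.323
vertex 3.06 2.782 -1.022
vertex 2.362 2.688 -1.462
endloop
endfacet
facet normal -0.804 0.329 -0.496
outer loop
vertex 2.555 3.368 -1.323
vertex 2.362 2.688 -1.462
vertex 1.976 3.345 -0.4
endloop
endfacet
facet normal -0.804 0.329 -0.496
outer loop
vertex 1.976 3.345 -0.4
vertex 2.362 2.688 -1.462
vertex 1.783 2.665 -0.539
endloop
endfacet
facet normal -0.532 -0.022 0.846
outer loop
vertex 1.976 3.345 -0.4
vertex 1.783 2.665 -0.539
vertex 2.48 2.758 -0.098
endloop
endfacet
facet normal 0.531 0.021 -0.847
outer loop
vertex 2.362 2.688 -1.462
vertex 3.06 2.782 -1.022
vertex 2.694 2.079 -1.269
endloop
endfacet
facet normal -0.711 -0.533 -0.459
outer loop
vertex 2.362 2.688 -1.462
vertex 2.694 2.079 -1.269
vertex 1.783 2.665 -0.539
endloop
endfacet
facet normal -0.711 -0.533 -0.459
outer loop
vertex 1.783 2.665 -0.539
vertex 2.694 2.079 -1.269
vertex 2.115 2.055 -0.345
endloop
endfacet
facet normal -0.533 -0.021 0.846
outer loop
vertex 1.783 2.665 -0.539
vertex 2.115 2.055 -0.345
vertex 2.48 2.758 -0.098
endloop
endfacet
facet normal 0.532 0.020 -0.846
outer loop
vertex 2.694 2.079 -1.269
vertex 3.06 2.782 -1.022
vertex 3.301 1.999 -0.889
endloop
endfacet
facet normal -0.082 -0.994 -0.077
outer loop
vertex 2.694 2.079 -1.269
vertex 3.301 1.999 -0.889
vertex 2.115 2.055 -0.345
endloop
endfacet
facet normal -0.083 -0.994 -0.078
outer loop
vertex 2.115 2.055 -0.345
vertex 3.301 1.999 -0.889
vertex 2.722 1.975 0.034
endloop
endfacet
facet normal -0.532 -0.022 0.847
outer loop
vertex 2.115 2.055 -0.345
vertex 2.722 1.975 0.034
vertex 2.48 2.758 -0.098
endloop
endfacet
facet normal 0.531 0.020 -0.847
outer loop
vertex 3.301 1.999 -0.889
vertex 3.06 2.782 -1.022
vertex 3.727 2.508 -0.61
endloop
endfacet
facet normal 0.607 -0.707 0.363
outer loop
vertex 3.301 1.999 -0.889
vertex 3.727 2.508 -0.61
vertex 2.722 1.975 0.034
endloop
endfacet
facet normal 0.608 -0.706 0.364
outer loop
vertex 2.722 1.975 0.034
vertex 3.727 2.508 -0.61
vertex 3.147 2.485 0.313
endloop
endfacet
facet normal -0.531 -0.021 0.847
outer loop
vertex 2.722 1.975 0.034
vertex 3.147 2.485 0.313
vertex 2.48 2.758 -0.098
endloop
endfacet
facet normal 0.733 0.451 -0.508
outer loop
vertex -2.877 3.341 -3.518
vertex -3.284 3.224 -4.209
vertex -3.259 3.811 -3.652
endloop
endfacet
facet normal -0.056 0.232 0.971
outer loop
vertex -2.877 3.341 -3.518
vertex -3.259 3.811 -3.652
vertex -4.436 2.516 -3.411
endloop
endfacet
facet normal 0.734 0.451 -0.508
outer loop
vertex -3.259 3.811 -3.652
vertex -3.284 3.224 -4.209
vertex -3.655 3.938 -4.111
endloop
endfacet
facet normal -0.523 0.590 0.615
outer loop
vertex -3.259 3.811 -3.652
vertex -3.655 3.938 -4.111
vertex -4.436 2.516 -3.411
endloop
endfacet
facet normal 0.733 0.451 -0.509
outer loop
vertex -3.655 3.938 -4.111
vertex -3.284 3.224 -4.209
vertex -3.834 3.646 -4.628
endloop
endfacet
facet normal -0.871 0.491 0.025
outer loop
vertex -3.655 3.938 -4.111
vertex -3.834 3.646 -4.628
vertex -4.436 2.516 -3.411
endloop
endfacet
facet normal 0.733 0.451 -0.508
outer loop
vertex -3.834 3.646 -4.628
vertex -3.284 3.224 -4.209
vertex -3.691 3.107 -4.9
endloop
endfacet
facet normal -0.893 -0.010 -0.450
outer loop
vertex -3.834 3.646 -4.628
vertex -3.691 3.107 -4.9
vertex -4.436 2.516 -3.411
endloop
endfacet
facet normal 0.733 0.452 -0.508
outer loop
vertex -3.691 3.107 -4.9
vertex -3.284 3.224 -4.209
vertex -3.309 2.637 -4.767
endloop
endfacet
facet normal -0.576 -0.619 -0.534
outer loop
vertex -3.691 3.107 -4.9
vertex -3.309 2.637 -4.767
vertex -4.436 2.516 -3.411
endloop
endfacet
facet normal 0.734 0.452 -0.508
outer loop
vertex -3.309 2.637 -4.767
vertex -3.284 3.224 -4.209
vertex -2.913 2.511 -4.307
endloop
endfacet
facet normal -0.107 -0.979 -0.176
outer loop
vertex -3.309 2.637 -4.767
vertex -2.913 2.511 -4.307
vertex -4.436 2.516 -3.411
endloop
endfacet
facet normal 0.733 0.451 -0.508
outer loop
vertex -2.913 2.511 -4.307
vertex -3.284 3.224 -4.209
vertex -2.734 2.802 -3.79
endloop
endfacet
facet normal 0.239 -0.879 0.412
outer loop
vertex -2.913 2.511 -4.307
vertex -2.734 2.802 -3.79
vertex -4.436 2.516 -3.411
endloop
endfacet
facet normal 0.733 0.451 -0.508
outer loop
vertex -2.734 2.802 -3.79
vertex -3.284 3.224 -4.209
vertex -2.877 3.341 -3.518
endloop
endfacet
facet normal 0.261 -0.379 0.888
outer loop
vertex -2.734 2.802 -3.79
vertex -2.877 3.341 -3.518
vertex -4.436 2.516 -3.411
endloop
endfacet

endsolid


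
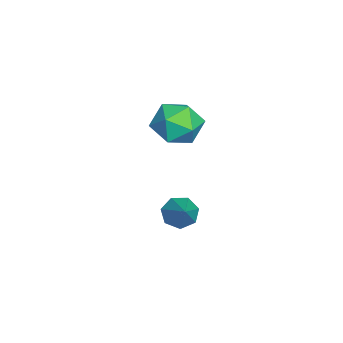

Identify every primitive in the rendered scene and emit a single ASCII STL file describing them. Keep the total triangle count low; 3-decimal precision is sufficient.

solid 
facet normal -0.755 0.650 -0.088
outer loop
vertex -2.465 3.796 3.149
vertex -2.635 3.718 4.033
vertex -2.058 4.348 3.738
endloop
endfacet
facet normal -0.245 0.786 -0.567
outer loop
vertex -2.465 3.796 3.149
vertex -2.058 4.348 3.738
vertex -1.589 3.997 3.049
endloop
endfacet
facet normal -0.157 0.201 -0.967
outer loop
vertex -2.465 3.796 3.149
vertex -1.589 3.997 3.049
vertex -1.876 3.149 2.919
endloop
endfacet
facet normal -0.612 -0.296 -0.734
outer loop
vertex -2.465 3.796 3.149
vertex -1.876 3.149 2.919
vertex -2.522 2.977 3.527
endloop
endfacet
facet normal -0.981 -0.020 -0.190
outer loop
vertex -2.465 3.796 3.149
vertex -2.522 2.977 3.527
vertex -2.635 3.718 4.033
endloop
endfacet
facet normal 0.364 0.907 -0.214
outer loop
vertex -1.589 3.997 3.049
vertex -2.058 4.348 3.738
vertex -1.218 4.043 3.873
endloop
endfacet
facet normal -0.462 0.686 0.561
outer loop
vertex -2.058 4.348 3.738
vertex -2.635 3.718 4.033
vertex -1.864 3.871 4.481
endloop
endfacet
facet normal -0.829 -0.396 0.395
outer loop
vertex -2.635 3.718 4.033
vertex -2.522 2.977 3.527
vertex -2.151 3.023 4.351
endloop
endfacet
facet normal -0.229 -0.845 -0.483
outer loop
vertex -2.522 2.977 3.527
vertex -1.876 3.149 2.919
vertex -1.682 2.672 3.662
endloop
endfacet
facet normal 0.508 -0.040 -0.860
outer loop
vertex -1.876 3.149 2.919
vertex -1.589 3.997 3.049
vertex -1.105 3.302 3.367
endloop
endfacet
facet normal 0.612 0.296 0.734
outer loop
vertex -1.275 3.224 4.251
vertex -1.218 4.043 3.873
vertex -1.864 3.871 4.481
endloop
endfacet
facet normal 0.157 -0.201 0.967
outer loop
vertex -1.275 3.224 4.251
vertex -1.864 3.871 4.481
vertex -2.151 3.023 4.351
endloop
endfacet
facet normal 0.245 -0.786 0.567
outer loop
vertex -1.275 3.224 4.251
vertex -2.151 3.023 4.351
vertex -1.682 2.672 3.662
endloop
endfacet
facet normal 0.755 -0.650 0.088
outer loop
vertex -1.275 3.224 4.251
vertex -1.682 2.672 3.662
vertex -1.105 3.302 3.367
endloop
endfacet
facet normal 0.981 0.020 0.190
outer loop
vertex -1.275 3.224 4.251
vertex -1.105 3.302 3.367
vertex -1.218 4.043 3.873
endloop
endfacet
facet normal 0.229 0.845 0.483
outer loop
vertex -1.864 3.871 4.481
vertex -1.218 4.043 3.873
vertex -2.058 4.348 3.738
endloop
endfacet
facet normal -0.508 0.040 0.860
outer loop
vertex -2.151 3.023 4.351
vertex -1.864 3.871 4.481
vertex -2.635 3.718 4.033
endloop
endfacet
facet normal -0.364 -0.907 0.214
outer loop
vertex -1.682 2.672 3.662
vertex -2.151 3.023 4.351
vertex -2.522 2.977 3.527
endloop
endfacet
facet normal 0.462 -0.686 -0.561
outer loop
vertex -1.105 3.302 3.367
vertex -1.682 2.672 3.662
vertex -1.876 3.149 2.919
endloop
endfacet
facet normal 0.829 0.396 -0.395
outer loop
vertex -1.218 4.043 3.873
vertex -1.105 3.302 3.367
vertex -1.589 3.997 3.049
endloop
endfacet
facet normal -0.750 -0.197 -0.631
outer loop
vertex -1.099 3.689 -0.625
vertex -1.483 3.638 -0.153
vertex -1.342 4.136 -0.476
endloop
endfacet
facet normal 0.726 0.538 -0.429
outer loop
vertex -1.099 3.689 -0.625
vertex -1.342 4.136 -0.476
vertex -0.477 3.902 0.693
endloop
endfacet
facet normal -0.751 -0.197 -0.631
outer loop
vertex -1.342 4.136 -0.476
vertex -1.483 3.638 -0.153
vertex -1.69 4.207 -0.084
endloop
endfacet
facet normal 0.228 0.973 0.026
outer loop
vertex -1.342 4.136 -0.476
vertex -1.69 4.207 -0.084
vertex -0.477 3.902 0.693
endloop
endfacet
facet normal -0.751 -0.197 -0.631
outer loop
vertex -1.69 4.207 -0.084
vertex -1.483 3.638 -0.153
vertex -1.882 3.85 0.256
endloop
endfacet
facet normal -0.227 0.733 0.642
outer loop
vertex -1.69 4.207 -0.084
vertex -1.882 3.85 0.256
vertex -0.477 3.902 0.693
endloop
endfacet
facet normal -0.751 -0.196 -0.631
outer loop
vertex -1.882 3.85 0.256
vertex -1.483 3.638 -0.153
vertex -1.774 3.333 0.288
endloop
endfacet
facet normal -0.297 -0.003 0.955
outer loop
vertex -1.882 3.85 0.256
vertex -1.774 3.333 0.288
vertex -0.477 3.902 0.693
endloop
endfacet
facet normal -0.750 -0.197 -0.631
outer loop
vertex -1.774 3.333 0.288
vertex -1.483 3.638 -0.153
vertex -1.446 3.046 -0.012
endloop
endfacet
facet normal 0.071 -0.681 0.729
outer loop
vertex -1.774 3.333 0.288
vertex -1.446 3.046 -0.012
vertex -0.477 3.902 0.693
endloop
endfacet
facet normal -0.750 -0.197 -0.631
outer loop
vertex -1.446 3.046 -0.012
vertex -1.483 3.638 -0.153
vertex -1.146 3.204 -0.418
endloop
endfacet
facet normal 0.599 -0.789 0.135
outer loop
vertex -1.446 3.046 -0.012
vertex -1.146 3.204 -0.418
vertex -0.477 3.902 0.693
endloop
endfacet
facet normal -0.750 -0.197 -0.631
outer loop
vertex -1.146 3.204 -0.418
vertex -1.483 3.638 -0.153
vertex -1.099 3.689 -0.625
endloop
endfacet
facet normal 0.891 -0.249 -0.380
outer loop
vertex -1.146 3.204 -0.418
vertex -1.099 3.689 -0.625
vertex -0.477 3.902 0.693
endloop
endfacet

endsolid


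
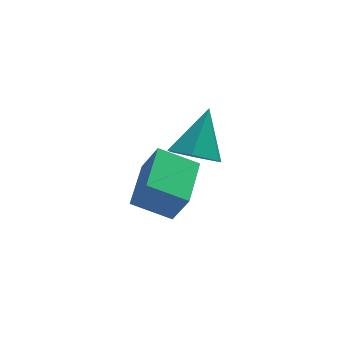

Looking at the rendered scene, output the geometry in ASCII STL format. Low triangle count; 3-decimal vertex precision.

solid 
facet normal -0.350 -0.570 -0.743
outer loop
vertex 0.226 1.142 -5.209
vertex -0.714 1.138 -4.763
vertex -0.467 1.88 -5.448
endloop
endfacet
facet normal 0.743 0.607 -0.281
outer loop
vertex 0.226 1.142 -5.209
vertex -0.467 1.88 -5.448
vertex 0.014 2.322 -3.217
endloop
endfacet
facet normal -0.349 -0.570 -0.744
outer loop
vertex -0.467 1.88 -5.448
vertex -0.714 1.138 -4.763
vertex -1.407 1.875 -5.003
endloop
endfacet
facet normal -0.088 0.981 -0.175
outer loop
vertex -0.467 1.88 -5.448
vertex -1.407 1.875 -5.003
vertex 0.014 2.322 -3.217
endloop
endfacet
facet normal -0.349 -0.570 -0.744
outer loop
vertex -1.407 1.875 -5.003
vertex -0.714 1.138 -4.763
vertex -1.654 1.133 -4.318
endloop
endfacet
facet normal -0.692 0.600 0.401
outer loop
vertex -1.407 1.875 -5.003
vertex -1.654 1.133 -4.318
vertex 0.014 2.322 -3.217
endloop
endfacet
facet normal -0.349 -0.570 -0.744
outer loop
vertex -1.654 1.133 -4.318
vertex -0.714 1.138 -4.763
vertex -0.961 0.395 -4.078
endloop
endfacet
facet normal -0.466 -0.154 0.872
outer loop
vertex -1.654 1.133 -4.318
vertex -0.961 0.395 -4.078
vertex 0.014 2.322 -3.217
endloop
endfacet
facet normal -0.350 -0.569 -0.744
outer loop
vertex -0.961 0.395 -4.078
vertex -0.714 1.138 -4.763
vertex -0.021 0.4 -4.524
endloop
endfacet
facet normal 0.366 -0.528 0.766
outer loop
vertex -0.961 0.395 -4.078
vertex -0.021 0.4 -4.524
vertex 0.014 2.322 -3.217
endloop
endfacet
facet normal -0.350 -0.570 -0.743
outer loop
vertex -0.021 0.4 -4.524
vertex -0.714 1.138 -4.763
vertex 0.226 1.142 -5.209
endloop
endfacet
facet normal 0.971 -0.147 0.191
outer loop
vertex -0.021 0.4 -4.524
vertex 0.226 1.142 -5.209
vertex 0.014 2.322 -3.217
endloop
endfacet
facet normal -0.866 0.246 0.436
outer loop
vertex -3.027 -2.877 -2.751
vertex -2.342 -1.061 -2.416
vertex -3.502 -2.483 -3.917
endloop
endfacet
facet normal -0.348 -0.922 -0.170
outer loop
vertex -2.178 -2.859 -4.584
vertex -3.027 -2.877 -2.751
vertex -3.502 -2.483 -3.917
endloop
endfacet
facet normal -0.866 0.246 0.436
outer loop
vertex -3.502 -2.483 -3.917
vertex -2.342 -1.061 -2.416
vertex -2.817 -0.666 -3.582
endloop
endfacet
facet normal -0.360 0.299 -0.884
outer loop
vertex -2.817 -0.666 -3.582
vertex -2.178 -2.859 -4.584
vertex -3.502 -2.483 -3.917
endloop
endfacet
facet normal 0.360 -0.299 0.884
outer loop
vertex -3.027 -2.877 -2.751
vertex -1.018 -1.437 -3.083
vertex -2.342 -1.061 -2.416
endloop
endfacet
facet normal -0.348 -0.922 -0.170
outer loop
vertex -1.703 -3.254 -3.418
vertex -3.027 -2.877 -2.751
vertex -2.178 -2.859 -4.584
endloop
endfacet
facet normal 0.360 -0.299 0.884
outer loop
vertex -1.703 -3.254 -3.418
vertex -1.018 -1.437 -3.083
vertex -3.027 -2.877 -2.751
endloop
endfacet
facet normal 0.348 0.922 0.171
outer loop
vertex -2.342 -1.061 -2.416
vertex -1.018 -1.437 -3.083
vertex -2.817 -0.666 -3.582
endloop
endfacet
facet normal -0.360 0.299 -0.884
outer loop
vertex -1.493 -1.043 -4.249
vertex -2.178 -2.859 -4.584
vertex -2.817 -0.666 -3.582
endloop
endfacet
facet normal 0.348 0.922 0.170
outer loop
vertex -2.817 -0.666 -3.582
vertex -1.018 -1.437 -3.083
vertex -1.493 -1.043 -4.249
endloop
endfacet
facet normal 0.866 -0.246 -0.436
outer loop
vertex -1.493 -1.043 -4.249
vertex -1.703 -3.254 -3.418
vertex -2.178 -2.859 -4.584
endloop
endfacet
facet normal 0.866 -0.246 -0.436
outer loop
vertex -1.018 -1.437 -3.083
vertex -1.703 -3.254 -3.418
vertex -1.493 -1.043 -4.249
endloop
endfacet

endsolid


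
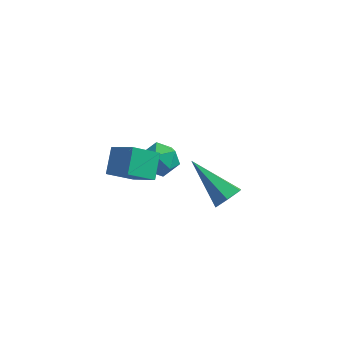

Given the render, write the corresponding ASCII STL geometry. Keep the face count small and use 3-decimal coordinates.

solid 
facet normal -0.388 0.816 0.429
outer loop
vertex -3.391 2.824 -3.698
vertex -3.009 2.609 -2.944
vertex -2.587 3.112 -3.519
endloop
endfacet
facet normal -0.272 0.925 -0.267
outer loop
vertex -3.391 2.824 -3.698
vertex -2.587 3.112 -3.519
vertex -2.78 2.824 -4.32
endloop
endfacet
facet normal -0.642 0.435 -0.631
outer loop
vertex -3.391 2.824 -3.698
vertex -2.78 2.824 -4.32
vertex -3.32 2.143 -4.24
endloop
endfacet
facet normal -0.987 0.024 -0.160
outer loop
vertex -3.391 2.824 -3.698
vertex -3.32 2.143 -4.24
vertex -3.461 2.01 -3.389
endloop
endfacet
facet normal -0.830 0.259 0.494
outer loop
vertex -3.391 2.824 -3.698
vertex -3.461 2.01 -3.389
vertex -3.009 2.609 -2.944
endloop
endfacet
facet normal 0.421 0.816 -0.395
outer loop
vertex -2.78 2.824 -4.32
vertex -2.587 3.112 -3.519
vertex -2.019 2.61 -3.951
endloop
endfacet
facet normal 0.234 0.640 0.732
outer loop
vertex -2.587 3.112 -3.519
vertex -3.009 2.609 -2.944
vertex -2.16 2.477 -3.1
endloop
endfacet
facet normal -0.480 -0.261 0.838
outer loop
vertex -3.009 2.609 -2.944
vertex -3.461 2.01 -3.389
vertex -2.7 1.796 -3.02
endloop
endfacet
facet normal -0.735 -0.641 -0.222
outer loop
vertex -3.461 2.01 -3.389
vertex -3.32 2.143 -4.24
vertex -2.893 1.508 -3.821
endloop
endfacet
facet normal -0.177 0.025 -0.984
outer loop
vertex -3.32 2.143 -4.24
vertex -2.78 2.824 -4.32
vertex -2.471 2.011 -4.396
endloop
endfacet
facet normal 0.987 -0.024 0.160
outer loop
vertex -2.089 1.796 -3.642
vertex -2.019 2.61 -3.951
vertex -2.16 2.477 -3.1
endloop
endfacet
facet normal 0.642 -0.435 0.631
outer loop
vertex -2.089 1.796 -3.642
vertex -2.16 2.477 -3.1
vertex -2.7 1.796 -3.02
endloop
endfacet
facet normal 0.272 -0.925 0.267
outer loop
vertex -2.089 1.796 -3.642
vertex -2.7 1.796 -3.02
vertex -2.893 1.508 -3.821
endloop
endfacet
facet normal 0.388 -0.816 -0.429
outer loop
vertex -2.089 1.796 -3.642
vertex -2.893 1.508 -3.821
vertex -2.471 2.011 -4.396
endloop
endfacet
facet normal 0.830 -0.259 -0.494
outer loop
vertex -2.089 1.796 -3.642
vertex -2.471 2.011 -4.396
vertex -2.019 2.61 -3.951
endloop
endfacet
facet normal 0.735 0.641 0.222
outer loop
vertex -2.16 2.477 -3.1
vertex -2.019 2.61 -3.951
vertex -2.587 3.112 -3.519
endloop
endfacet
facet normal 0.177 -0.025 0.984
outer loop
vertex -2.7 1.796 -3.02
vertex -2.16 2.477 -3.1
vertex -3.009 2.609 -2.944
endloop
endfacet
facet normal -0.421 -0.816 0.395
outer loop
vertex -2.893 1.508 -3.821
vertex -2.7 1.796 -3.02
vertex -3.461 2.01 -3.389
endloop
endfacet
facet normal -0.234 -0.640 -0.732
outer loop
vertex -2.471 2.011 -4.396
vertex -2.893 1.508 -3.821
vertex -3.32 2.143 -4.24
endloop
endfacet
facet normal 0.480 0.261 -0.838
outer loop
vertex -2.019 2.61 -3.951
vertex -2.471 2.011 -4.396
vertex -2.78 2.824 -4.32
endloop
endfacet
facet normal 0.781 -0.221 -0.585
outer loop
vertex 1.304 0.452 -2.678
vertex 0.883 0.351 -3.202
vertex 1.143 0.969 -3.088
endloop
endfacet
facet normal 0.353 0.646 0.676
outer loop
vertex 1.304 0.452 -2.678
vertex 1.143 0.969 -3.088
vertex -0.803 0.829 -1.938
endloop
endfacet
facet normal 0.781 -0.220 -0.585
outer loop
vertex 1.143 0.969 -3.088
vertex 0.883 0.351 -3.202
vertex 0.721 0.868 -3.613
endloop
endfacet
facet normal -0.124 0.988 -0.090
outer loop
vertex 1.143 0.969 -3.088
vertex 0.721 0.868 -3.613
vertex -0.803 0.829 -1.938
endloop
endfacet
facet normal 0.780 -0.221 -0.586
outer loop
vertex 0.721 0.868 -3.613
vertex 0.883 0.351 -3.202
vertex 0.461 0.25 -3.726
endloop
endfacet
facet normal -0.683 0.399 -0.612
outer loop
vertex 0.721 0.868 -3.613
vertex 0.461 0.25 -3.726
vertex -0.803 0.829 -1.938
endloop
endfacet
facet normal 0.780 -0.221 -0.586
outer loop
vertex 0.461 0.25 -3.726
vertex 0.883 0.351 -3.202
vertex 0.623 -0.267 -3.315
endloop
endfacet
facet normal -0.763 -0.531 -0.368
outer loop
vertex 0.461 0.25 -3.726
vertex 0.623 -0.267 -3.315
vertex -0.803 0.829 -1.938
endloop
endfacet
facet normal 0.781 -0.222 -0.584
outer loop
vertex 0.623 -0.267 -3.315
vertex 0.883 0.351 -3.202
vertex 1.044 -0.166 -2.791
endloop
endfacet
facet normal -0.286 -0.872 0.398
outer loop
vertex 0.623 -0.267 -3.315
vertex 1.044 -0.166 -2.791
vertex -0.803 0.829 -1.938
endloop
endfacet
facet normal 0.781 -0.222 -0.584
outer loop
vertex 1.044 -0.166 -2.791
vertex 0.883 0.351 -3.202
vertex 1.304 0.452 -2.678
endloop
endfacet
facet normal 0.272 -0.283 0.920
outer loop
vertex 1.044 -0.166 -2.791
vertex 1.304 0.452 -2.678
vertex -0.803 0.829 -1.938
endloop
endfacet
facet normal -0.542 -0.624 0.564
outer loop
vertex -1.619 -3.094 0.135
vertex -1.789 -2.233 0.924
vertex -2.629 -2.752 -0.457
endloop
endfacet
facet normal 0.145 -0.729 -0.669
outer loop
vertex -1.931 -1.947 -1.184
vertex -1.619 -3.094 0.135
vertex -2.629 -2.752 -0.457
endloop
endfacet
facet normal -0.541 -0.624 0.564
outer loop
vertex -2.629 -2.752 -0.457
vertex -1.789 -2.233 0.924
vertex -2.8 -1.891 0.332
endloop
endfacet
facet normal -0.828 0.280 -0.485
outer loop
vertex -2.8 -1.891 0.332
vertex -1.931 -1.947 -1.184
vertex -2.629 -2.752 -0.457
endloop
endfacet
facet normal 0.828 -0.281 0.485
outer loop
vertex -1.619 -3.094 0.135
vertex -1.091 -1.428 0.197
vertex -1.789 -2.233 0.924
endloop
endfacet
facet normal 0.145 -0.729 -0.669
outer loop
vertex -0.92 -2.289 -0.592
vertex -1.619 -3.094 0.135
vertex -1.931 -1.947 -1.184
endloop
endfacet
facet normal 0.828 -0.280 0.486
outer loop
vertex -0.92 -2.289 -0.592
vertex -1.091 -1.428 0.197
vertex -1.619 -3.094 0.135
endloop
endfacet
facet normal -0.145 0.729 0.669
outer loop
vertex -1.789 -2.233 0.924
vertex -1.091 -1.428 0.197
vertex -2.8 -1.891 0.332
endloop
endfacet
facet normal -0.828 0.281 -0.485
outer loop
vertex -2.101 -1.086 -0.395
vertex -1.931 -1.947 -1.184
vertex -2.8 -1.891 0.332
endloop
endfacet
facet normal -0.145 0.729 0.668
outer loop
vertex -2.8 -1.891 0.332
vertex -1.091 -1.428 0.197
vertex -2.101 -1.086 -0.395
endloop
endfacet
facet normal 0.541 0.624 -0.564
outer loop
vertex -2.101 -1.086 -0.395
vertex -0.92 -2.289 -0.592
vertex -1.931 -1.947 -1.184
endloop
endfacet
facet normal 0.542 0.624 -0.563
outer loop
vertex -1.091 -1.428 0.197
vertex -0.92 -2.289 -0.592
vertex -2.101 -1.086 -0.395
endloop
endfacet

endsolid


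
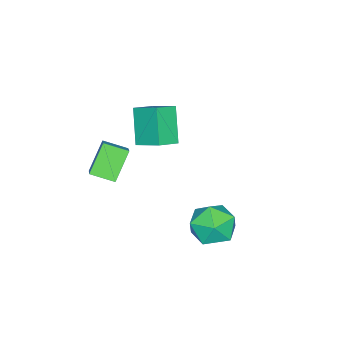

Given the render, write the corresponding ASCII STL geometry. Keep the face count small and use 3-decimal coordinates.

solid 
facet normal -0.515 -0.340 0.787
outer loop
vertex -2.861 -2.703 2.488
vertex -3.935 -2.251 1.981
vertex -3.091 -4.087 1.739
endloop
endfacet
facet normal 0.845 -0.356 0.399
outer loop
vertex -2.005 -3.369 0.079
vertex -2.861 -2.703 2.488
vertex -3.091 -4.087 1.739
endloop
endfacet
facet normal -0.515 -0.340 0.787
outer loop
vertex -3.091 -4.087 1.739
vertex -3.935 -2.251 1.981
vertex -4.164 -3.635 1.233
endloop
endfacet
facet normal -0.145 -0.870 -0.471
outer loop
vertex -4.164 -3.635 1.233
vertex -2.005 -3.369 0.079
vertex -3.091 -4.087 1.739
endloop
endfacet
facet normal 0.144 0.870 0.471
outer loop
vertex -2.861 -2.703 2.488
vertex -2.849 -1.533 0.321
vertex -3.935 -2.251 1.981
endloop
endfacet
facet normal 0.845 -0.355 0.399
outer loop
vertex -1.776 -1.985 0.827
vertex -2.861 -2.703 2.488
vertex -2.005 -3.369 0.079
endloop
endfacet
facet normal 0.145 0.870 0.471
outer loop
vertex -1.776 -1.985 0.827
vertex -2.849 -1.533 0.321
vertex -2.861 -2.703 2.488
endloop
endfacet
facet normal -0.845 0.356 -0.399
outer loop
vertex -3.935 -2.251 1.981
vertex -2.849 -1.533 0.321
vertex -4.164 -3.635 1.233
endloop
endfacet
facet normal -0.144 -0.871 -0.471
outer loop
vertex -3.079 -2.917 -0.428
vertex -2.005 -3.369 0.079
vertex -4.164 -3.635 1.233
endloop
endfacet
facet normal -0.845 0.356 -0.398
outer loop
vertex -4.164 -3.635 1.233
vertex -2.849 -1.533 0.321
vertex -3.079 -2.917 -0.428
endloop
endfacet
facet normal 0.515 0.340 -0.787
outer loop
vertex -3.079 -2.917 -0.428
vertex -1.776 -1.985 0.827
vertex -2.005 -3.369 0.079
endloop
endfacet
facet normal 0.515 0.340 -0.787
outer loop
vertex -2.849 -1.533 0.321
vertex -1.776 -1.985 0.827
vertex -3.079 -2.917 -0.428
endloop
endfacet
facet normal 0.301 0.879 0.369
outer loop
vertex 1.584 3.443 -0.972
vertex 0.859 3.269 0.033
vertex 2.042 2.862 0.037
endloop
endfacet
facet normal 0.812 0.583 -0.032
outer loop
vertex 1.584 3.443 -0.972
vertex 2.042 2.862 0.037
vertex 2.306 2.431 -1.108
endloop
endfacet
facet normal 0.545 0.481 -0.687
outer loop
vertex 1.584 3.443 -0.972
vertex 2.306 2.431 -1.108
vertex 1.286 2.571 -1.819
endloop
endfacet
facet normal -0.130 0.713 -0.689
outer loop
vertex 1.584 3.443 -0.972
vertex 1.286 2.571 -1.819
vertex 0.392 3.089 -1.113
endloop
endfacet
facet normal -0.281 0.959 -0.036
outer loop
vertex 1.584 3.443 -0.972
vertex 0.392 3.089 -1.113
vertex 0.859 3.269 0.033
endloop
endfacet
facet normal 0.968 -0.055 0.244
outer loop
vertex 2.306 2.431 -1.108
vertex 2.042 2.862 0.037
vertex 2.028 1.631 -0.187
endloop
endfacet
facet normal 0.143 0.423 0.895
outer loop
vertex 2.042 2.862 0.037
vertex 0.859 3.269 0.033
vertex 1.134 2.149 0.519
endloop
endfacet
facet normal -0.799 0.552 0.239
outer loop
vertex 0.859 3.269 0.033
vertex 0.392 3.089 -1.113
vertex 0.114 2.289 -0.192
endloop
endfacet
facet normal -0.555 0.155 -0.817
outer loop
vertex 0.392 3.089 -1.113
vertex 1.286 2.571 -1.819
vertex 0.378 1.858 -1.337
endloop
endfacet
facet normal 0.537 -0.221 -0.814
outer loop
vertex 1.286 2.571 -1.819
vertex 2.306 2.431 -1.108
vertex 1.561 1.451 -1.333
endloop
endfacet
facet normal 0.130 -0.713 0.689
outer loop
vertex 0.836 1.277 -0.328
vertex 2.028 1.631 -0.187
vertex 1.134 2.149 0.519
endloop
endfacet
facet normal -0.545 -0.481 0.687
outer loop
vertex 0.836 1.277 -0.328
vertex 1.134 2.149 0.519
vertex 0.114 2.289 -0.192
endloop
endfacet
facet normal -0.812 -0.583 0.032
outer loop
vertex 0.836 1.277 -0.328
vertex 0.114 2.289 -0.192
vertex 0.378 1.858 -1.337
endloop
endfacet
facet normal -0.301 -0.879 -0.369
outer loop
vertex 0.836 1.277 -0.328
vertex 0.378 1.858 -1.337
vertex 1.561 1.451 -1.333
endloop
endfacet
facet normal 0.281 -0.959 0.036
outer loop
vertex 0.836 1.277 -0.328
vertex 1.561 1.451 -1.333
vertex 2.028 1.631 -0.187
endloop
endfacet
facet normal 0.555 -0.155 0.817
outer loop
vertex 1.134 2.149 0.519
vertex 2.028 1.631 -0.187
vertex 2.042 2.862 0.037
endloop
endfacet
facet normal -0.537 0.221 0.814
outer loop
vertex 0.114 2.289 -0.192
vertex 1.134 2.149 0.519
vertex 0.859 3.269 0.033
endloop
endfacet
facet normal -0.968 0.055 -0.244
outer loop
vertex 0.378 1.858 -1.337
vertex 0.114 2.289 -0.192
vertex 0.392 3.089 -1.113
endloop
endfacet
facet normal -0.143 -0.423 -0.895
outer loop
vertex 1.561 1.451 -1.333
vertex 0.378 1.858 -1.337
vertex 1.286 2.571 -1.819
endloop
endfacet
facet normal 0.799 -0.552 -0.239
outer loop
vertex 2.028 1.631 -0.187
vertex 1.561 1.451 -1.333
vertex 2.306 2.431 -1.108
endloop
endfacet
facet normal -0.671 0.036 0.740
outer loop
vertex 2.32 -2.559 4.029
vertex 1.955 -1.449 3.644
vertex 1.356 -3.169 3.184
endloop
endfacet
facet normal 0.297 -0.902 0.313
outer loop
vertex 2.525 -3.231 1.896
vertex 2.32 -2.559 4.029
vertex 1.356 -3.169 3.184
endloop
endfacet
facet normal -0.671 0.036 0.740
outer loop
vertex 1.356 -3.169 3.184
vertex 1.955 -1.449 3.644
vertex 0.991 -2.059 2.799
endloop
endfacet
facet normal -0.679 -0.430 -0.595
outer loop
vertex 0.991 -2.059 2.799
vertex 2.525 -3.231 1.896
vertex 1.356 -3.169 3.184
endloop
endfacet
facet normal 0.679 0.430 0.595
outer loop
vertex 2.32 -2.559 4.029
vertex 3.124 -1.511 2.356
vertex 1.955 -1.449 3.644
endloop
endfacet
facet normal 0.297 -0.902 0.313
outer loop
vertex 3.489 -2.621 2.741
vertex 2.32 -2.559 4.029
vertex 2.525 -3.231 1.896
endloop
endfacet
facet normal 0.679 0.430 0.595
outer loop
vertex 3.489 -2.621 2.741
vertex 3.124 -1.511 2.356
vertex 2.32 -2.559 4.029
endloop
endfacet
facet normal -0.297 0.902 -0.313
outer loop
vertex 1.955 -1.449 3.644
vertex 3.124 -1.511 2.356
vertex 0.991 -2.059 2.799
endloop
endfacet
facet normal -0.679 -0.430 -0.595
outer loop
vertex 2.16 -2.121 1.511
vertex 2.525 -3.231 1.896
vertex 0.991 -2.059 2.799
endloop
endfacet
facet normal -0.297 0.902 -0.313
outer loop
vertex 0.991 -2.059 2.799
vertex 3.124 -1.511 2.356
vertex 2.16 -2.121 1.511
endloop
endfacet
facet normal 0.671 -0.036 -0.740
outer loop
vertex 2.16 -2.121 1.511
vertex 3.489 -2.621 2.741
vertex 2.525 -3.231 1.896
endloop
endfacet
facet normal 0.671 -0.036 -0.740
outer loop
vertex 3.124 -1.511 2.356
vertex 3.489 -2.621 2.741
vertex 2.16 -2.121 1.511
endloop
endfacet

endsolid


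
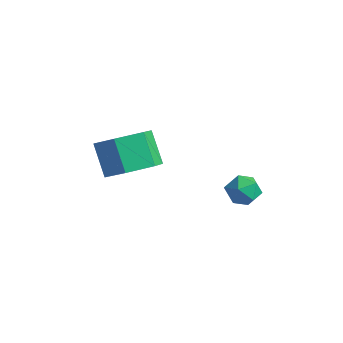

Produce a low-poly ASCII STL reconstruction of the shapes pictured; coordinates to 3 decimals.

solid 
facet normal -0.627 0.510 0.588
outer loop
vertex -0.0 2.916 0.396
vertex 0.374 2.746 0.942
vertex 0.515 3.318 0.596
endloop
endfacet
facet normal -0.599 0.798 -0.063
outer loop
vertex -0.0 2.916 0.396
vertex 0.515 3.318 0.596
vertex 0.418 3.193 -0.069
endloop
endfacet
facet normal -0.791 0.299 -0.533
outer loop
vertex -0.0 2.916 0.396
vertex 0.418 3.193 -0.069
vertex 0.216 2.543 -0.134
endloop
endfacet
facet normal -0.938 -0.300 -0.171
outer loop
vertex -0.0 2.916 0.396
vertex 0.216 2.543 -0.134
vertex 0.19 2.267 0.491
endloop
endfacet
facet normal -0.837 -0.169 0.521
outer loop
vertex -0.0 2.916 0.396
vertex 0.19 2.267 0.491
vertex 0.374 2.746 0.942
endloop
endfacet
facet normal 0.080 0.977 -0.195
outer loop
vertex 0.418 3.193 -0.069
vertex 0.515 3.318 0.596
vertex 1.05 3.193 0.189
endloop
endfacet
facet normal 0.035 0.511 0.859
outer loop
vertex 0.515 3.318 0.596
vertex 0.374 2.746 0.942
vertex 1.024 2.917 0.814
endloop
endfacet
facet normal -0.306 -0.588 0.749
outer loop
vertex 0.374 2.746 0.942
vertex 0.19 2.267 0.491
vertex 0.822 2.267 0.749
endloop
endfacet
facet normal -0.470 -0.800 -0.373
outer loop
vertex 0.19 2.267 0.491
vertex 0.216 2.543 -0.134
vertex 0.725 2.142 0.084
endloop
endfacet
facet normal -0.233 0.168 -0.958
outer loop
vertex 0.216 2.543 -0.134
vertex 0.418 3.193 -0.069
vertex 0.866 2.714 -0.262
endloop
endfacet
facet normal 0.938 0.300 0.171
outer loop
vertex 1.24 2.544 0.284
vertex 1.05 3.193 0.189
vertex 1.024 2.917 0.814
endloop
endfacet
facet normal 0.791 -0.299 0.533
outer loop
vertex 1.24 2.544 0.284
vertex 1.024 2.917 0.814
vertex 0.822 2.267 0.749
endloop
endfacet
facet normal 0.599 -0.798 0.063
outer loop
vertex 1.24 2.544 0.284
vertex 0.822 2.267 0.749
vertex 0.725 2.142 0.084
endloop
endfacet
facet normal 0.627 -0.510 -0.588
outer loop
vertex 1.24 2.544 0.284
vertex 0.725 2.142 0.084
vertex 0.866 2.714 -0.262
endloop
endfacet
facet normal 0.837 0.169 -0.521
outer loop
vertex 1.24 2.544 0.284
vertex 0.866 2.714 -0.262
vertex 1.05 3.193 0.189
endloop
endfacet
facet normal 0.470 0.800 0.373
outer loop
vertex 1.024 2.917 0.814
vertex 1.05 3.193 0.189
vertex 0.515 3.318 0.596
endloop
endfacet
facet normal 0.233 -0.168 0.958
outer loop
vertex 0.822 2.267 0.749
vertex 1.024 2.917 0.814
vertex 0.374 2.746 0.942
endloop
endfacet
facet normal -0.080 -0.977 0.195
outer loop
vertex 0.725 2.142 0.084
vertex 0.822 2.267 0.749
vertex 0.19 2.267 0.491
endloop
endfacet
facet normal -0.035 -0.511 -0.859
outer loop
vertex 0.866 2.714 -0.262
vertex 0.725 2.142 0.084
vertex 0.216 2.543 -0.134
endloop
endfacet
facet normal 0.306 0.588 -0.749
outer loop
vertex 1.05 3.193 0.189
vertex 0.866 2.714 -0.262
vertex 0.418 3.193 -0.069
endloop
endfacet
facet normal 0.593 -0.209 -0.778
outer loop
vertex 0.325 -1.003 3.426
vertex -0.456 -1.159 2.873
vertex -0.07 -0.271 2.928
endloop
endfacet
facet normal 0.695 0.621 0.362
outer loop
vertex 0.325 -1.003 3.426
vertex -0.07 -0.271 2.928
vertex -0.463 -0.725 4.461
endloop
endfacet
facet normal 0.695 0.622 0.362
outer loop
vertex -0.463 -0.725 4.461
vertex -0.07 -0.271 2.928
vertex -0.858 0.007 3.962
endloop
endfacet
facet normal -0.593 0.210 0.777
outer loop
vertex -0.463 -0.725 4.461
vertex -0.858 0.007 3.962
vertex -1.244 -0.881 3.907
endloop
endfacet
facet normal 0.593 -0.210 -0.777
outer loop
vertex -0.07 -0.271 2.928
vertex -0.456 -1.159 2.873
vertex -0.851 -0.427 2.374
endloop
endfacet
facet normal -0.006 0.965 -0.264
outer loop
vertex -0.07 -0.271 2.928
vertex -0.851 -0.427 2.374
vertex -0.858 0.007 3.962
endloop
endfacet
facet normal -0.006 0.965 -0.264
outer loop
vertex -0.858 0.007 3.962
vertex -0.851 -0.427 2.374
vertex -1.64 -0.149 3.409
endloop
endfacet
facet normal -0.592 0.209 0.778
outer loop
vertex -0.858 0.007 3.962
vertex -1.64 -0.149 3.409
vertex -1.244 -0.881 3.907
endloop
endfacet
facet normal 0.593 -0.210 -0.777
outer loop
vertex -0.851 -0.427 2.374
vertex -0.456 -1.159 2.873
vertex -1.237 -1.315 2.319
endloop
endfacet
facet normal -0.700 0.343 -0.626
outer loop
vertex -0.851 -0.427 2.374
vertex -1.237 -1.315 2.319
vertex -1.64 -0.149 3.409
endloop
endfacet
facet normal -0.701 0.343 -0.626
outer loop
vertex -1.64 -0.149 3.409
vertex -1.237 -1.315 2.319
vertex -2.025 -1.037 3.354
endloop
endfacet
facet normal -0.593 0.209 0.778
outer loop
vertex -1.64 -0.149 3.409
vertex -2.025 -1.037 3.354
vertex -1.244 -0.881 3.907
endloop
endfacet
facet normal 0.593 -0.210 -0.777
outer loop
vertex -1.237 -1.315 2.319
vertex -0.456 -1.159 2.873
vertex -0.842 -2.047 2.818
endloop
endfacet
facet normal -0.695 -0.622 -0.362
outer loop
vertex -1.237 -1.315 2.319
vertex -0.842 -2.047 2.818
vertex -2.025 -1.037 3.354
endloop
endfacet
facet normal -0.695 -0.621 -0.362
outer loop
vertex -2.025 -1.037 3.354
vertex -0.842 -2.047 2.818
vertex -1.63 -1.769 3.852
endloop
endfacet
facet normal -0.593 0.209 0.778
outer loop
vertex -2.025 -1.037 3.354
vertex -1.63 -1.769 3.852
vertex -1.244 -0.881 3.907
endloop
endfacet
facet normal 0.592 -0.209 -0.778
outer loop
vertex -0.842 -2.047 2.818
vertex -0.456 -1.159 2.873
vertex -0.06 -1.891 3.371
endloop
endfacet
facet normal 0.006 -0.965 0.264
outer loop
vertex -0.842 -2.047 2.818
vertex -0.06 -1.891 3.371
vertex -1.63 -1.769 3.852
endloop
endfacet
facet normal 0.006 -0.965 0.263
outer loop
vertex -1.63 -1.769 3.852
vertex -0.06 -1.891 3.371
vertex -0.849 -1.613 4.406
endloop
endfacet
facet normal -0.593 0.210 0.777
outer loop
vertex -1.63 -1.769 3.852
vertex -0.849 -1.613 4.406
vertex -1.244 -0.881 3.907
endloop
endfacet
facet normal 0.593 -0.209 -0.778
outer loop
vertex -0.06 -1.891 3.371
vertex -0.456 -1.159 2.873
vertex 0.325 -1.003 3.426
endloop
endfacet
facet normal 0.701 -0.343 0.626
outer loop
vertex -0.06 -1.891 3.371
vertex 0.325 -1.003 3.426
vertex -0.849 -1.613 4.406
endloop
endfacet
facet normal 0.701 -0.343 0.626
outer loop
vertex -0.849 -1.613 4.406
vertex 0.325 -1.003 3.426
vertex -0.463 -0.725 4.461
endloop
endfacet
facet normal -0.593 0.210 0.777
outer loop
vertex -0.849 -1.613 4.406
vertex -0.463 -0.725 4.461
vertex -1.244 -0.881 3.907
endloop
endfacet

endsolid
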